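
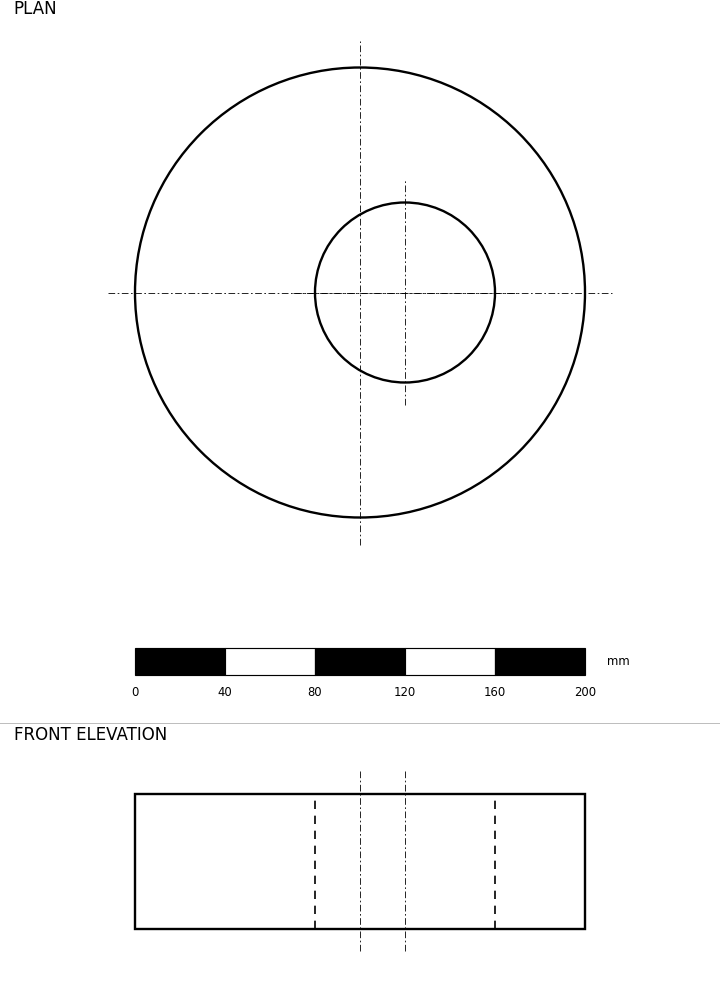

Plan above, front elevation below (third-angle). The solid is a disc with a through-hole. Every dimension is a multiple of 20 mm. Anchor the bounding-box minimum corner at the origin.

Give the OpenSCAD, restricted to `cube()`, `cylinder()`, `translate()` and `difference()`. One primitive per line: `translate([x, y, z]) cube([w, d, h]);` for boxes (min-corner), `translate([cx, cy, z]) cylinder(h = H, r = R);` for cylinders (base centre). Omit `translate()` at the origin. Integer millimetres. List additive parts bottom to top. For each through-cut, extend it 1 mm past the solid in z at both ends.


difference() {
  translate([100, 100, 0]) cylinder(h = 60, r = 100);
  translate([120, 100, -1]) cylinder(h = 62, r = 40);
}


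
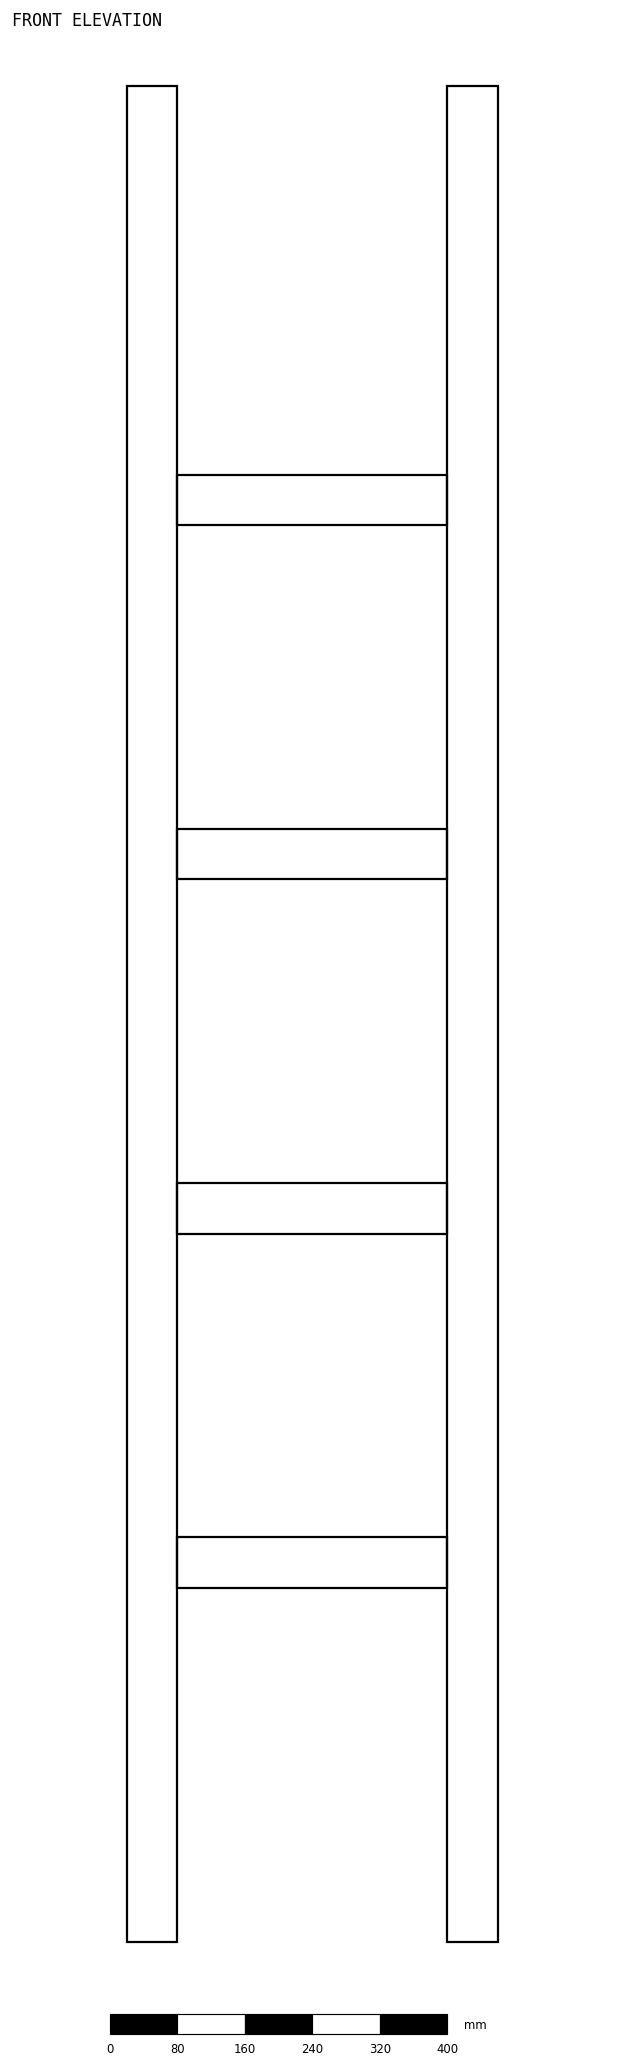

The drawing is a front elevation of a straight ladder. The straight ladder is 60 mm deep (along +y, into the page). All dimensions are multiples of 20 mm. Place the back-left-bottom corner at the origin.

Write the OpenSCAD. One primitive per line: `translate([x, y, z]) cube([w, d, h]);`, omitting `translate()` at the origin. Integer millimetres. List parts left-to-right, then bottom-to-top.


cube([60, 60, 2200]);
translate([60, 0, 420]) cube([320, 60, 60]);
translate([60, 0, 840]) cube([320, 60, 60]);
translate([60, 0, 1260]) cube([320, 60, 60]);
translate([60, 0, 1680]) cube([320, 60, 60]);
translate([380, 0, 0]) cube([60, 60, 2200]);


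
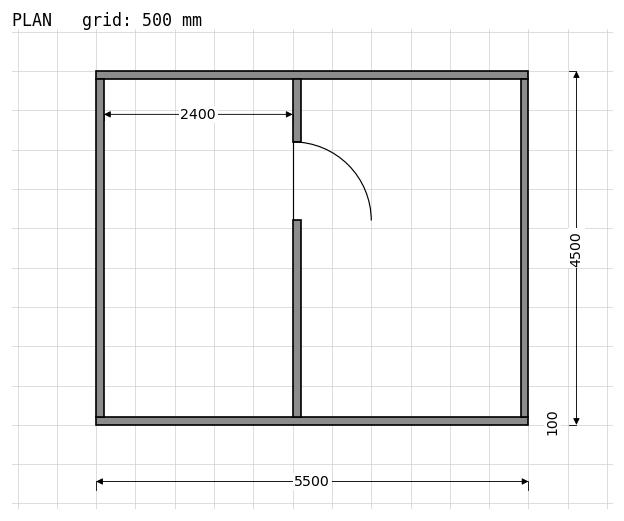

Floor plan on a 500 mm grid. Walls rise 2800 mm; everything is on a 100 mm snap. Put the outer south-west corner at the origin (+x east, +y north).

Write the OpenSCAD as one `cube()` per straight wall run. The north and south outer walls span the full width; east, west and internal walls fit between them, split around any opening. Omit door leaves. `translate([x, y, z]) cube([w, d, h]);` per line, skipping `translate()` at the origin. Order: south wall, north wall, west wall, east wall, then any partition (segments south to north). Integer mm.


cube([5500, 100, 2800]);
translate([0, 4400, 0]) cube([5500, 100, 2800]);
translate([0, 100, 0]) cube([100, 4300, 2800]);
translate([5400, 100, 0]) cube([100, 4300, 2800]);
translate([2500, 100, 0]) cube([100, 2500, 2800]);
translate([2500, 3600, 0]) cube([100, 800, 2800]);


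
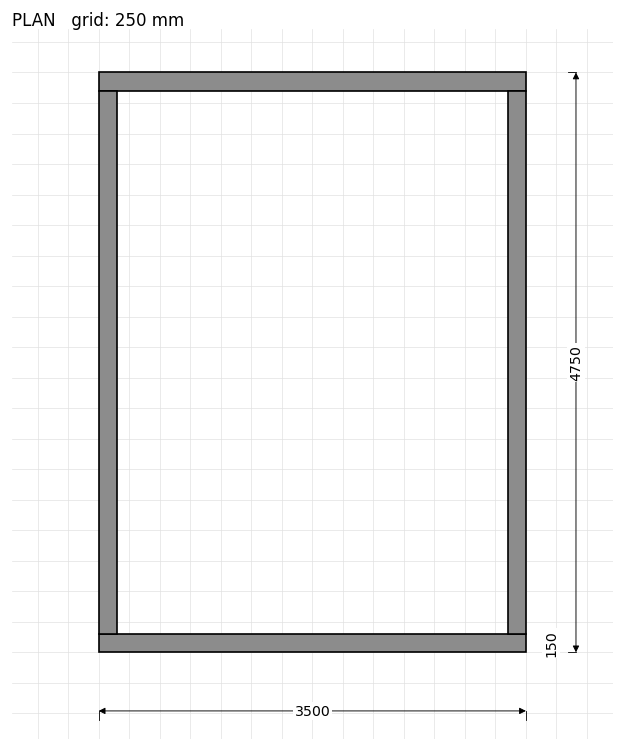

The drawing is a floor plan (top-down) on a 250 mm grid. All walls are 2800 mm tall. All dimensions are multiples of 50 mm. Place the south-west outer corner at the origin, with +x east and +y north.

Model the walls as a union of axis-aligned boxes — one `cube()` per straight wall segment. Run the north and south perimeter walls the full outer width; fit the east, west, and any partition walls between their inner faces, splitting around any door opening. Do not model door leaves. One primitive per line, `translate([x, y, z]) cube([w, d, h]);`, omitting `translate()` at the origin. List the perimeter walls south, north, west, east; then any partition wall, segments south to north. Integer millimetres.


cube([3500, 150, 2800]);
translate([0, 4600, 0]) cube([3500, 150, 2800]);
translate([0, 150, 0]) cube([150, 4450, 2800]);
translate([3350, 150, 0]) cube([150, 4450, 2800]);


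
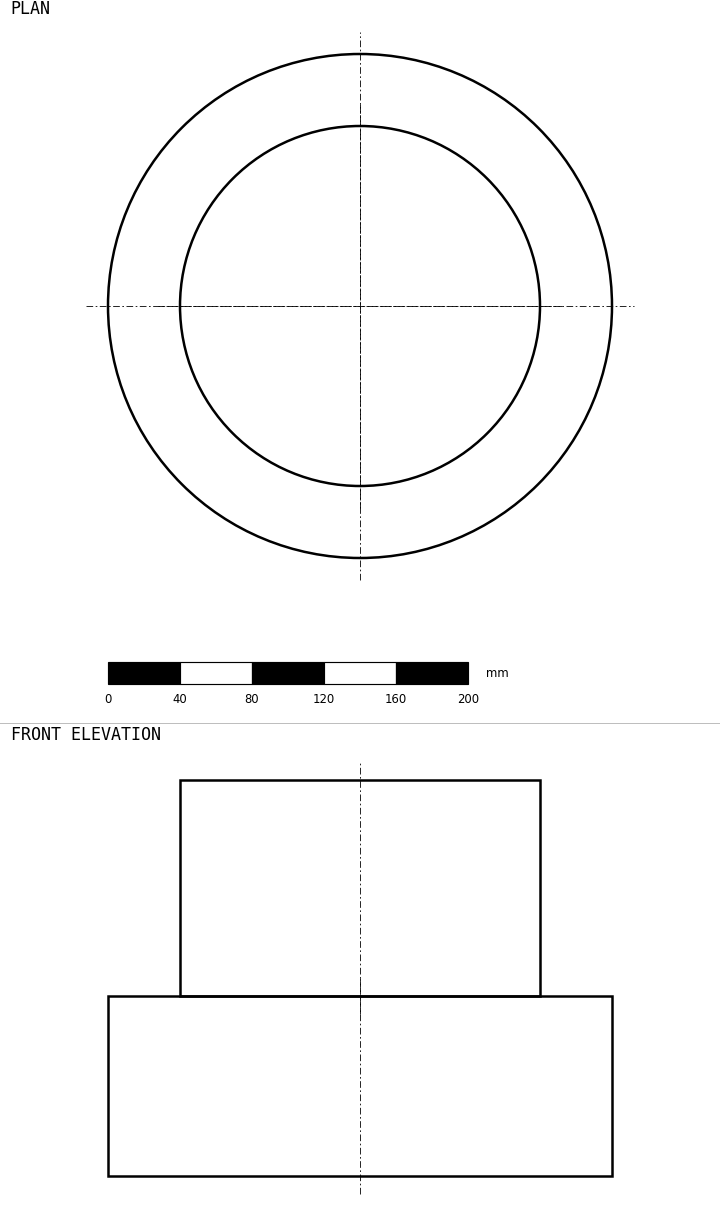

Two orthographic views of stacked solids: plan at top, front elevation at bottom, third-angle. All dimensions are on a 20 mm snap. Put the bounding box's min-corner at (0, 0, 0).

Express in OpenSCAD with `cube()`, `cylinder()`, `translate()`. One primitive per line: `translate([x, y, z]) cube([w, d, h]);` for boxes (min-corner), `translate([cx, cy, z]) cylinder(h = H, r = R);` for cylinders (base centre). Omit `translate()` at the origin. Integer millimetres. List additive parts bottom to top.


translate([140, 140, 0]) cylinder(h = 100, r = 140);
translate([140, 140, 100]) cylinder(h = 120, r = 100);


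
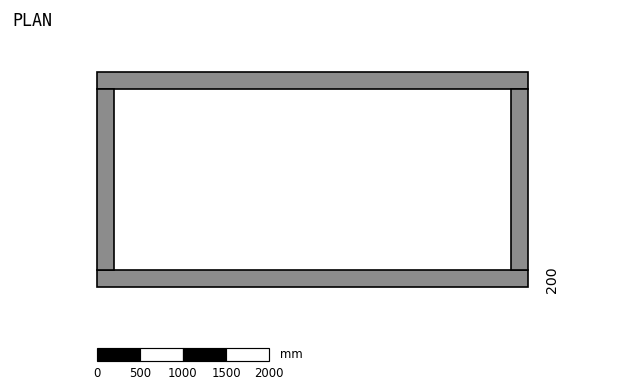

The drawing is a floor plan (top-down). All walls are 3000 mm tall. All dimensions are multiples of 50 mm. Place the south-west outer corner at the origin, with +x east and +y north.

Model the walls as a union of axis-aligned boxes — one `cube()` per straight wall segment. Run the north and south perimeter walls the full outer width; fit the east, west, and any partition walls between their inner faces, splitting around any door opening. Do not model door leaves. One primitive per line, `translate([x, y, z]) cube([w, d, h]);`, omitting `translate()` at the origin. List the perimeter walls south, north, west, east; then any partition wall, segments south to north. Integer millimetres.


cube([5000, 200, 3000]);
translate([0, 2300, 0]) cube([5000, 200, 3000]);
translate([0, 200, 0]) cube([200, 2100, 3000]);
translate([4800, 200, 0]) cube([200, 2100, 3000]);


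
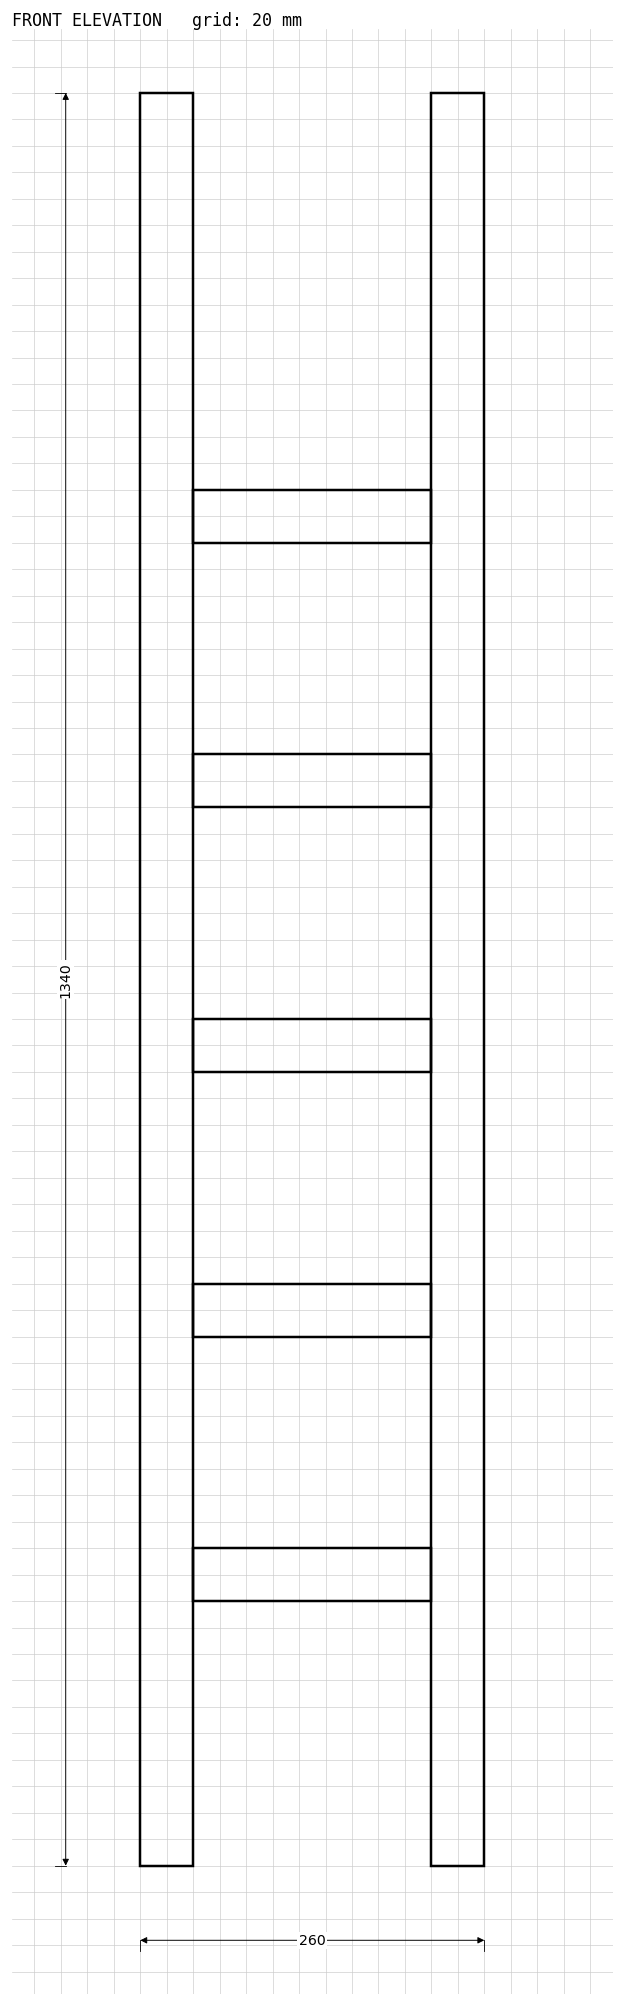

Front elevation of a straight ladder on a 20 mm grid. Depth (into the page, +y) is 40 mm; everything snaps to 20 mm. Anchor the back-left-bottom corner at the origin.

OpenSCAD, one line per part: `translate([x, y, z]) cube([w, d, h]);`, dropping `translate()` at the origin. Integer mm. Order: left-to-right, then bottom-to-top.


cube([40, 40, 1340]);
translate([40, 0, 200]) cube([180, 40, 40]);
translate([40, 0, 400]) cube([180, 40, 40]);
translate([40, 0, 600]) cube([180, 40, 40]);
translate([40, 0, 800]) cube([180, 40, 40]);
translate([40, 0, 1000]) cube([180, 40, 40]);
translate([220, 0, 0]) cube([40, 40, 1340]);


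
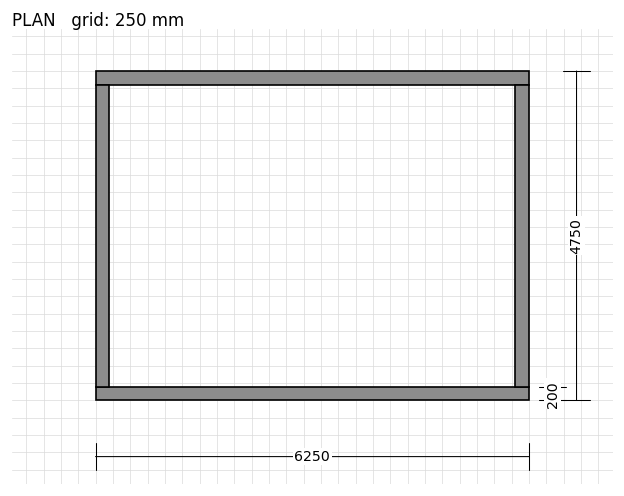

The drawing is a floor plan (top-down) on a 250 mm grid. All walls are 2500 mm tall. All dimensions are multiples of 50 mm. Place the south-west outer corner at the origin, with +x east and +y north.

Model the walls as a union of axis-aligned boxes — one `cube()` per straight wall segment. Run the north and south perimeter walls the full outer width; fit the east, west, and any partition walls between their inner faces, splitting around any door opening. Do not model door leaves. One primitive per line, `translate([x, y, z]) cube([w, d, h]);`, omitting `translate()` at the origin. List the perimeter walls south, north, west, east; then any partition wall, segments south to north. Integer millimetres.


cube([6250, 200, 2500]);
translate([0, 4550, 0]) cube([6250, 200, 2500]);
translate([0, 200, 0]) cube([200, 4350, 2500]);
translate([6050, 200, 0]) cube([200, 4350, 2500]);


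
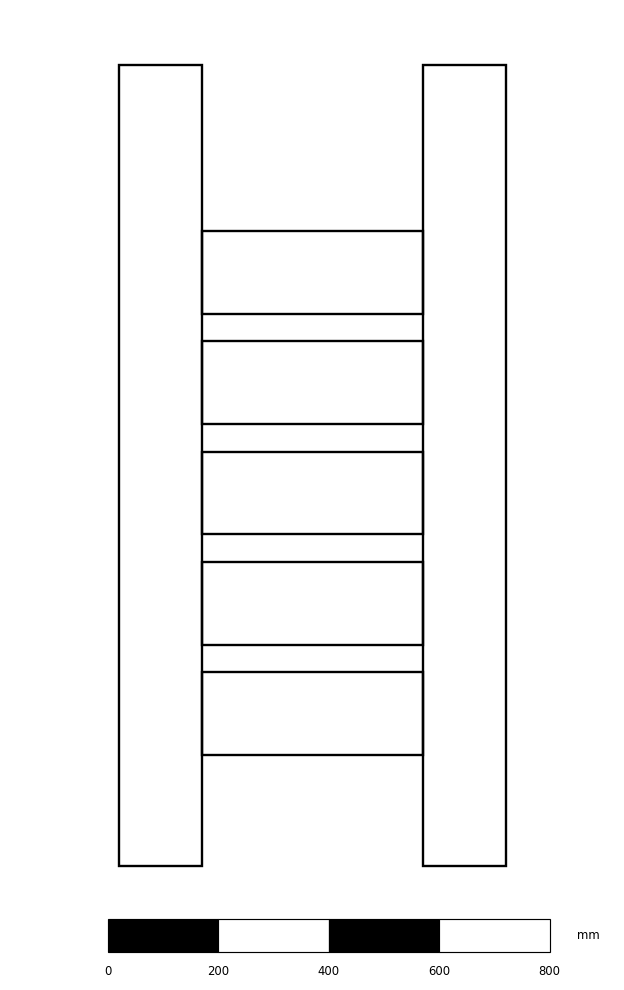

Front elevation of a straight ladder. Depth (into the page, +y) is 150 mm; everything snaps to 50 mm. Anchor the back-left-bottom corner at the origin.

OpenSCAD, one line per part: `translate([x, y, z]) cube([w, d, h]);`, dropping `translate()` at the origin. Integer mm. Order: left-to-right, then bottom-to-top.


cube([150, 150, 1450]);
translate([150, 0, 200]) cube([400, 150, 150]);
translate([150, 0, 400]) cube([400, 150, 150]);
translate([150, 0, 600]) cube([400, 150, 150]);
translate([150, 0, 800]) cube([400, 150, 150]);
translate([150, 0, 1000]) cube([400, 150, 150]);
translate([550, 0, 0]) cube([150, 150, 1450]);


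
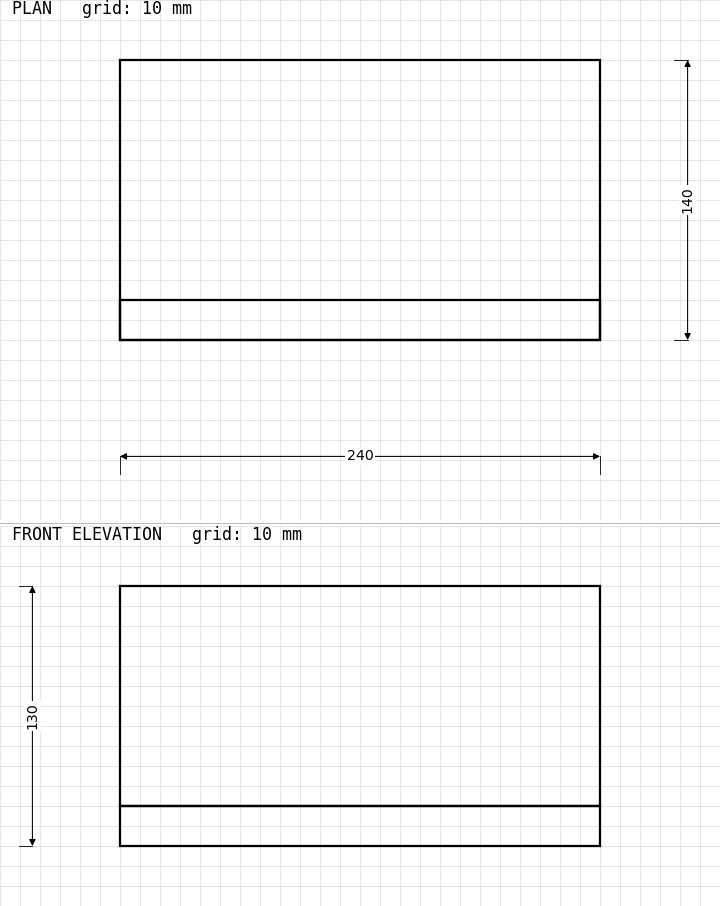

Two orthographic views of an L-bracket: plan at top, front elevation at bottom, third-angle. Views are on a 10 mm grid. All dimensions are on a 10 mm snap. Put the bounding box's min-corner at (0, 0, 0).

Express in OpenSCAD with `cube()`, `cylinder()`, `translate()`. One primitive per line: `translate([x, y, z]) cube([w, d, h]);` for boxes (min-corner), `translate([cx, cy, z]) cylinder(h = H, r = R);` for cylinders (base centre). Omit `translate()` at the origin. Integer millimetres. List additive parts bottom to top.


cube([240, 140, 20]);
translate([0, 0, 20]) cube([240, 20, 110]);


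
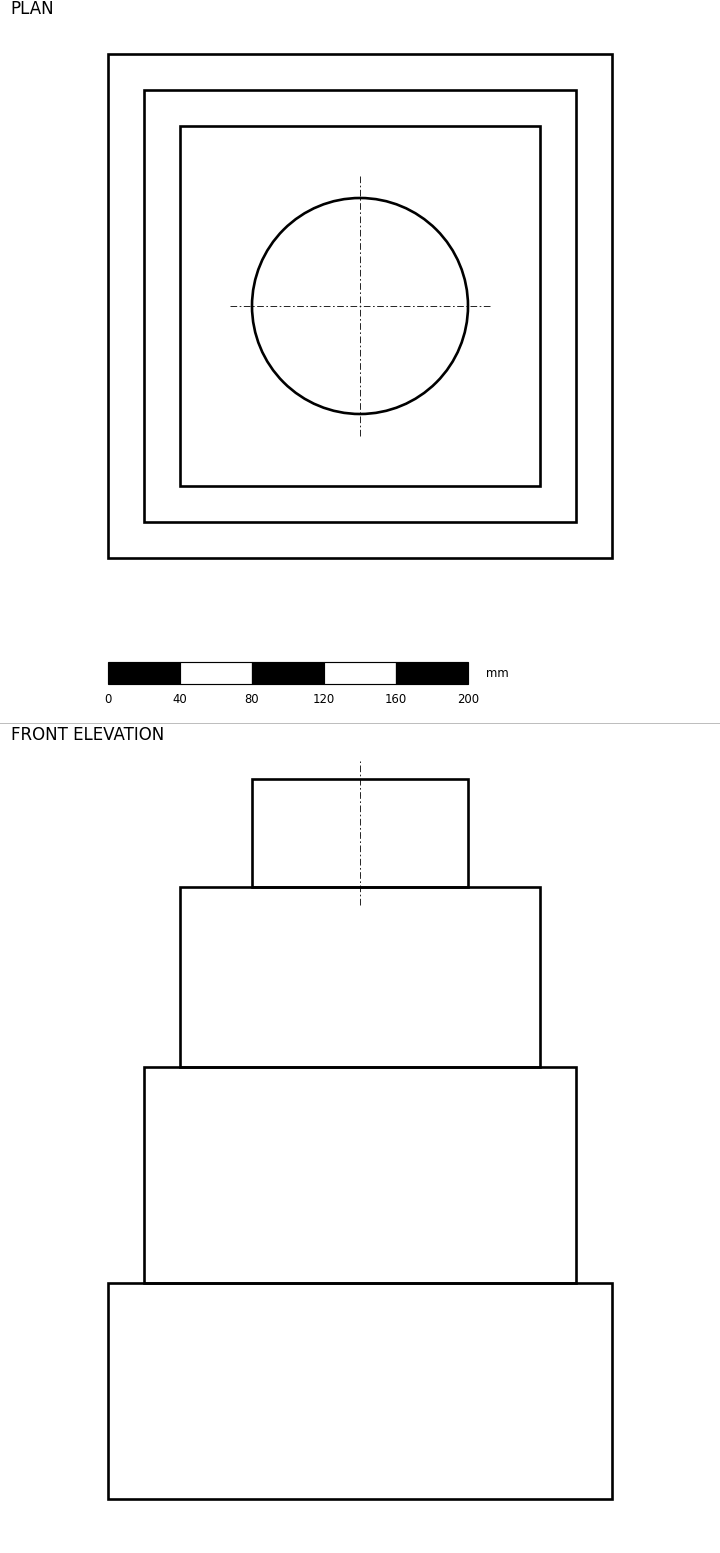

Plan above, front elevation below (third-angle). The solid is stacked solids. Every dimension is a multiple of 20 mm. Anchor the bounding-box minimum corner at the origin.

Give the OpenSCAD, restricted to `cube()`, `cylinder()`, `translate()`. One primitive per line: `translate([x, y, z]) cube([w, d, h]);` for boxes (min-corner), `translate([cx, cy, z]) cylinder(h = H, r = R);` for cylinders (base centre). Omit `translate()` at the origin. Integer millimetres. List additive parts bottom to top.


cube([280, 280, 120]);
translate([20, 20, 120]) cube([240, 240, 120]);
translate([40, 40, 240]) cube([200, 200, 100]);
translate([140, 140, 340]) cylinder(h = 60, r = 60);


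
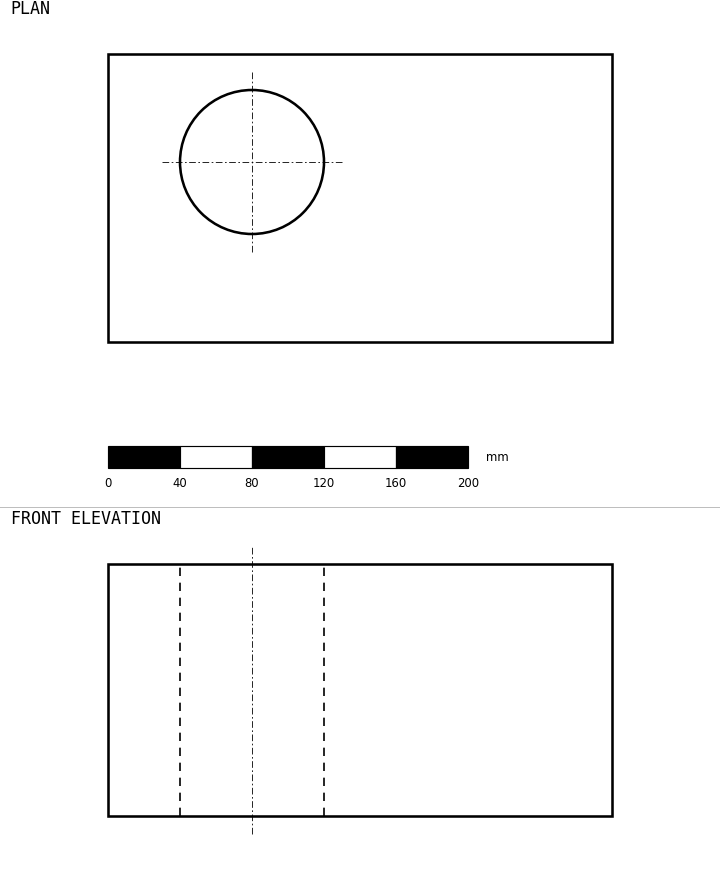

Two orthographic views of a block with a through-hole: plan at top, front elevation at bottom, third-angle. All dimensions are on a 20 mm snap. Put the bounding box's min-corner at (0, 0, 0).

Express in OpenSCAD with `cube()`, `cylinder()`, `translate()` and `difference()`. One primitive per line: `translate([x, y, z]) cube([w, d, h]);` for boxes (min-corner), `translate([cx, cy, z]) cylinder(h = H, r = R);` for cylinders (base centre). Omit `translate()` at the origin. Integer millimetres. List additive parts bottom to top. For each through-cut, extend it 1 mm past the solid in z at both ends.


difference() {
  cube([280, 160, 140]);
  translate([80, 100, -1]) cylinder(h = 142, r = 40);
}


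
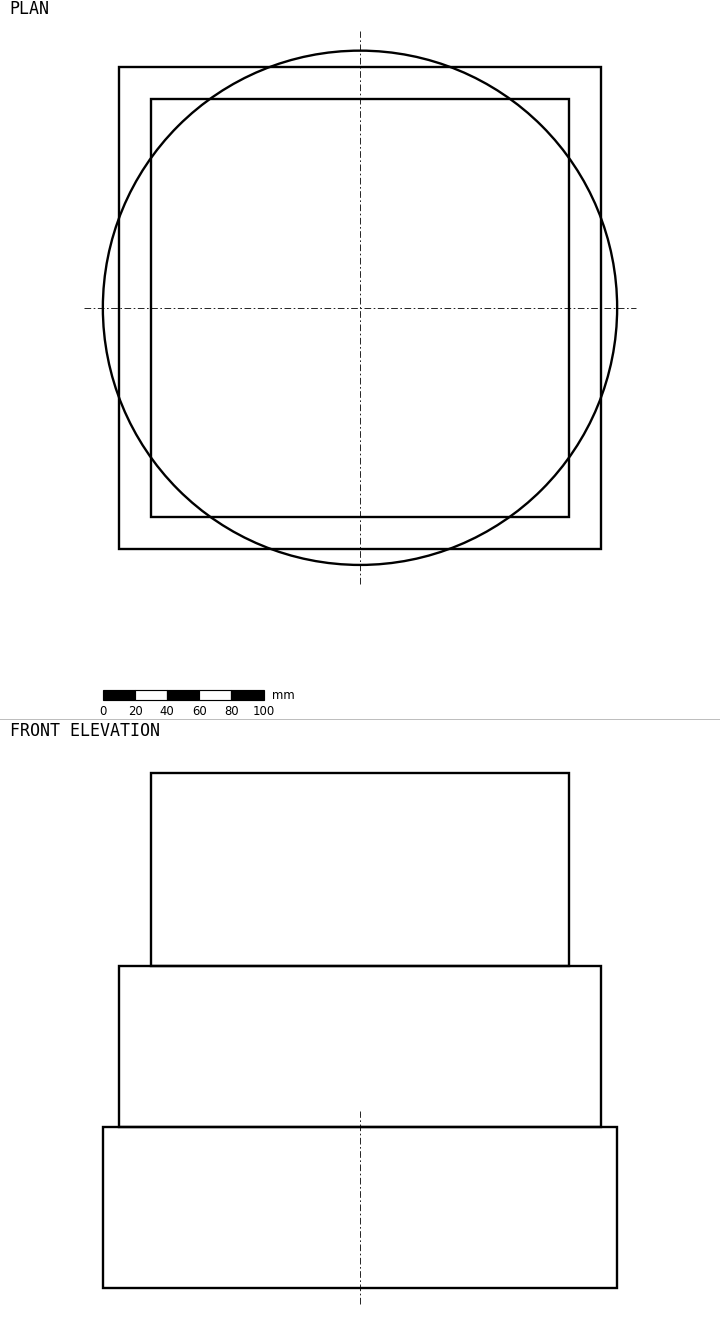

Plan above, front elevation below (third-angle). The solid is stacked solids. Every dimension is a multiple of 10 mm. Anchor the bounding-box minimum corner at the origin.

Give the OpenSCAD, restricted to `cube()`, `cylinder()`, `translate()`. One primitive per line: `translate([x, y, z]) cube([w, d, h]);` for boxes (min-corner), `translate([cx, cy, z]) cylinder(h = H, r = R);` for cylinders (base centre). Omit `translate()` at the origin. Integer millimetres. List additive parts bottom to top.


translate([160, 160, 0]) cylinder(h = 100, r = 160);
translate([10, 10, 100]) cube([300, 300, 100]);
translate([30, 30, 200]) cube([260, 260, 120]);


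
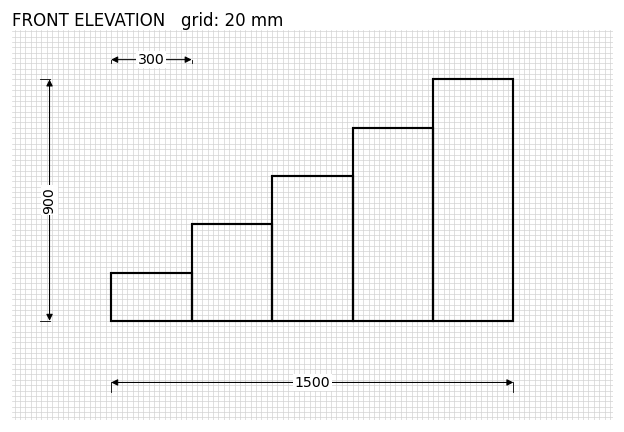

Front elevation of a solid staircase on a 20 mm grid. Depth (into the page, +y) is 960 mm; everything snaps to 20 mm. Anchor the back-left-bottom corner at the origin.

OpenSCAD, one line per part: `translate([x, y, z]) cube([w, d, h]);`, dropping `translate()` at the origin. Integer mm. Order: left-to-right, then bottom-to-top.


cube([300, 960, 180]);
translate([300, 0, 0]) cube([300, 960, 360]);
translate([600, 0, 0]) cube([300, 960, 540]);
translate([900, 0, 0]) cube([300, 960, 720]);
translate([1200, 0, 0]) cube([300, 960, 900]);


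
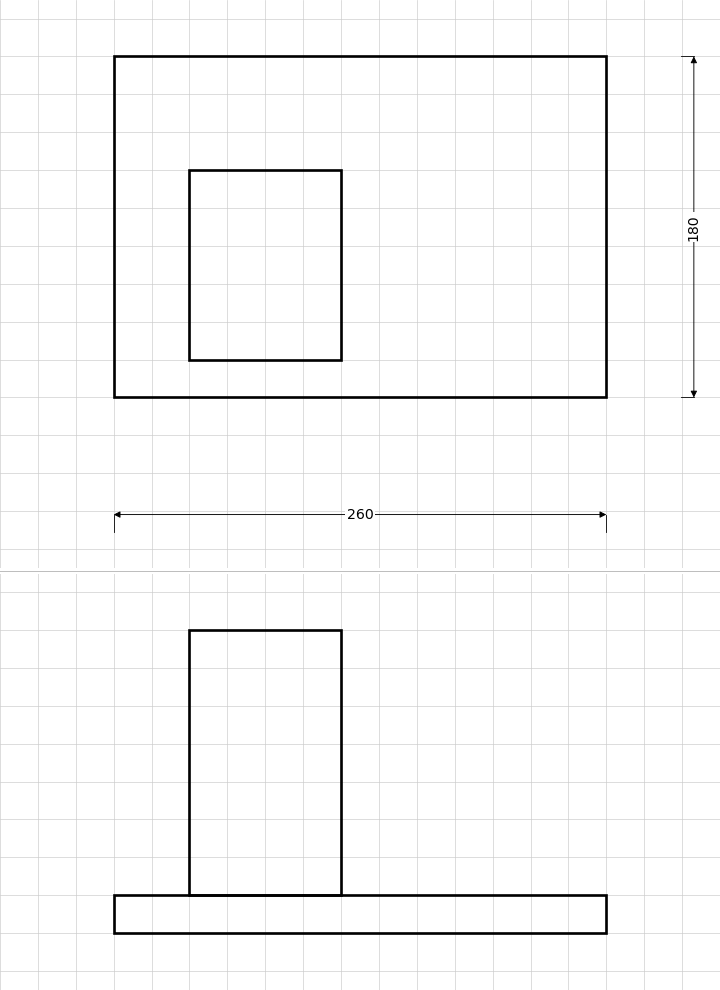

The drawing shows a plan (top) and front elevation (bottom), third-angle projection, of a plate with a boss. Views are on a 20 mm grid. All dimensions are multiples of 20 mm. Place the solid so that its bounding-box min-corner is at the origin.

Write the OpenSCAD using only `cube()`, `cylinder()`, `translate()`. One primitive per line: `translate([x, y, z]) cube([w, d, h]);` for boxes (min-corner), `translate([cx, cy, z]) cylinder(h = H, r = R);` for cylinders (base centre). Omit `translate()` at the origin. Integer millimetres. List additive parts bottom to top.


cube([260, 180, 20]);
translate([40, 20, 20]) cube([80, 100, 140]);


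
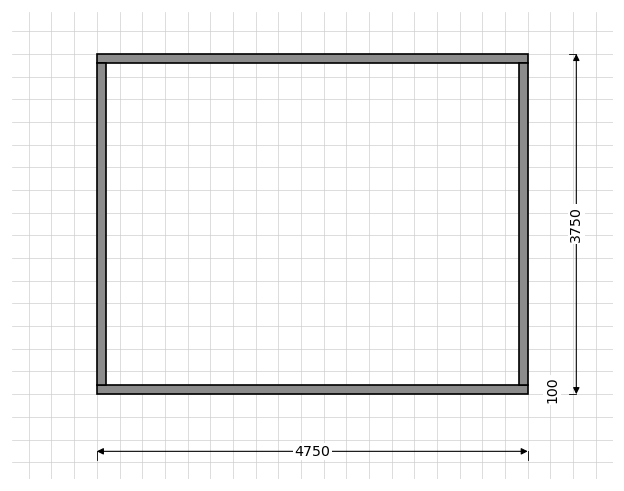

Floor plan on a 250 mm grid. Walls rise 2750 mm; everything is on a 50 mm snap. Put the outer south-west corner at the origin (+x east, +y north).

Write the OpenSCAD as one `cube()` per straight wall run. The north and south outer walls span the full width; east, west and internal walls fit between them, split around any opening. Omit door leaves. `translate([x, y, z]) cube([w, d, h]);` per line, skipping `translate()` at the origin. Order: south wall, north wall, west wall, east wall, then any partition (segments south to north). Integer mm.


cube([4750, 100, 2750]);
translate([0, 3650, 0]) cube([4750, 100, 2750]);
translate([0, 100, 0]) cube([100, 3550, 2750]);
translate([4650, 100, 0]) cube([100, 3550, 2750]);


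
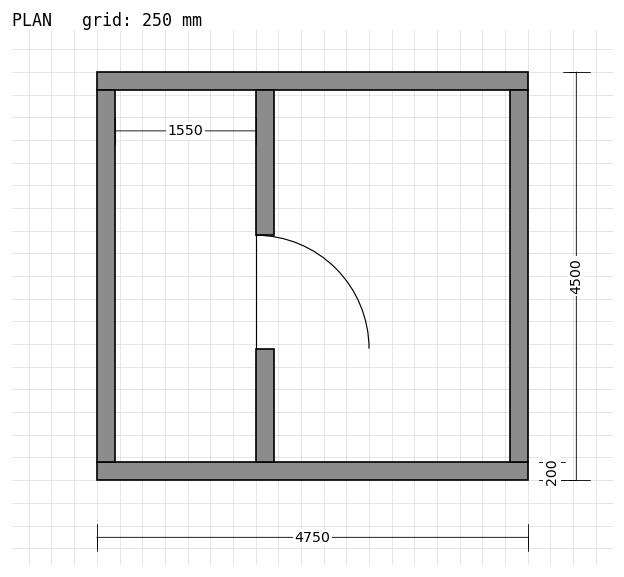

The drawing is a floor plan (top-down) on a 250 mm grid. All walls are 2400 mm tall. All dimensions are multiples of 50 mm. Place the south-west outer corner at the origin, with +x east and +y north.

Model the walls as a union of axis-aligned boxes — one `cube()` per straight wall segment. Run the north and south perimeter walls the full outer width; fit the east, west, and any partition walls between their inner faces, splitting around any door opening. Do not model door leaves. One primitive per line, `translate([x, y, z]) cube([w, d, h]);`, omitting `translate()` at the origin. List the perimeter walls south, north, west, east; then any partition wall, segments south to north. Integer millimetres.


cube([4750, 200, 2400]);
translate([0, 4300, 0]) cube([4750, 200, 2400]);
translate([0, 200, 0]) cube([200, 4100, 2400]);
translate([4550, 200, 0]) cube([200, 4100, 2400]);
translate([1750, 200, 0]) cube([200, 1250, 2400]);
translate([1750, 2700, 0]) cube([200, 1600, 2400]);


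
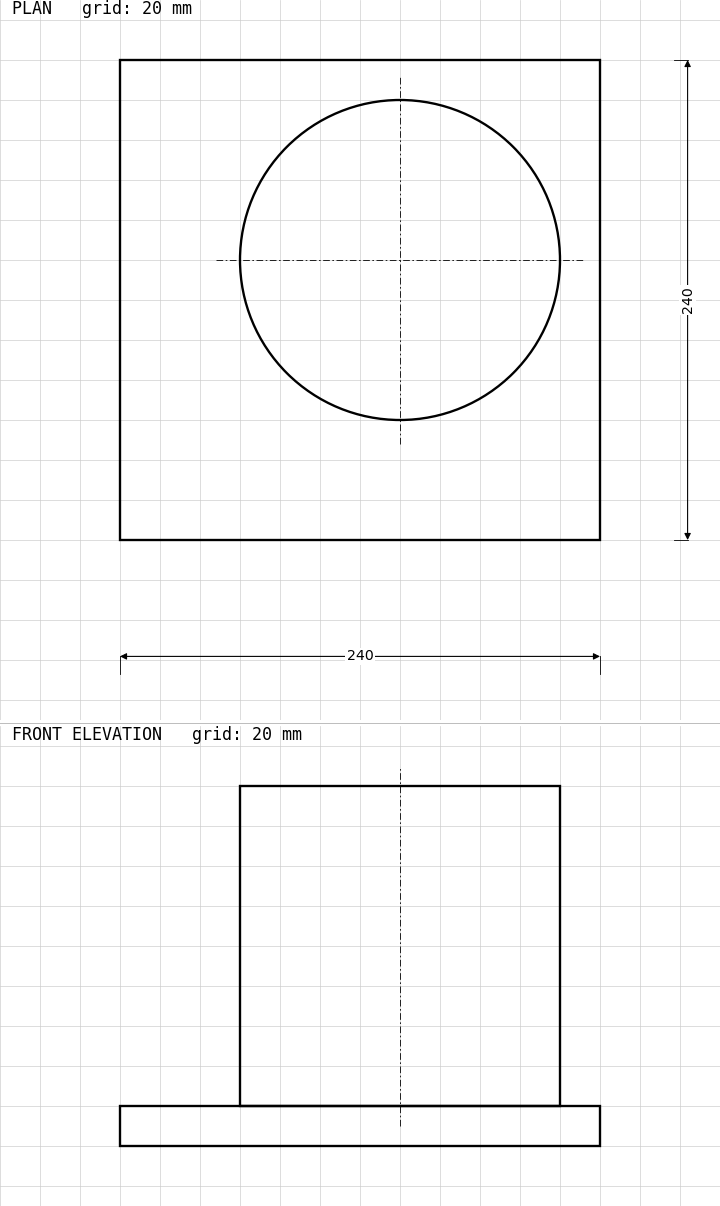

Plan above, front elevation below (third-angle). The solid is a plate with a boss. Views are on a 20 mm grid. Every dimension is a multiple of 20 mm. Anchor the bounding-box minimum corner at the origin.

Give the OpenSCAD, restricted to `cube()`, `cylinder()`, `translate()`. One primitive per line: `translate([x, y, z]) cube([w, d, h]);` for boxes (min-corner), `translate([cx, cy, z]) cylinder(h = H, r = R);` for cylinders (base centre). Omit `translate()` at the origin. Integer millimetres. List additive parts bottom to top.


cube([240, 240, 20]);
translate([140, 140, 20]) cylinder(h = 160, r = 80);


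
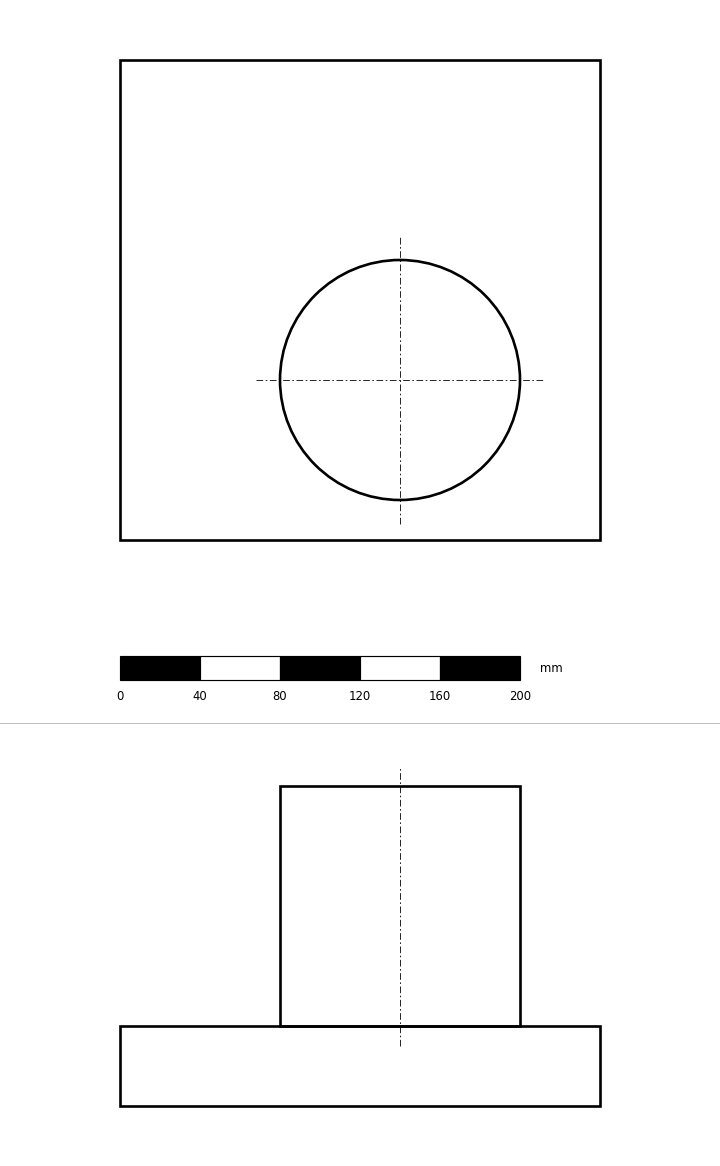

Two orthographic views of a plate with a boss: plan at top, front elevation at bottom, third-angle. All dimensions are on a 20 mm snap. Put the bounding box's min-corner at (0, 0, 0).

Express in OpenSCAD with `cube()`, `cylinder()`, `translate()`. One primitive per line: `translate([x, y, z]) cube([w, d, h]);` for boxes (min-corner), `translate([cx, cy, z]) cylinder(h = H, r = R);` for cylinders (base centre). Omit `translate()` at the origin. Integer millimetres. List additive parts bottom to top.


cube([240, 240, 40]);
translate([140, 80, 40]) cylinder(h = 120, r = 60);


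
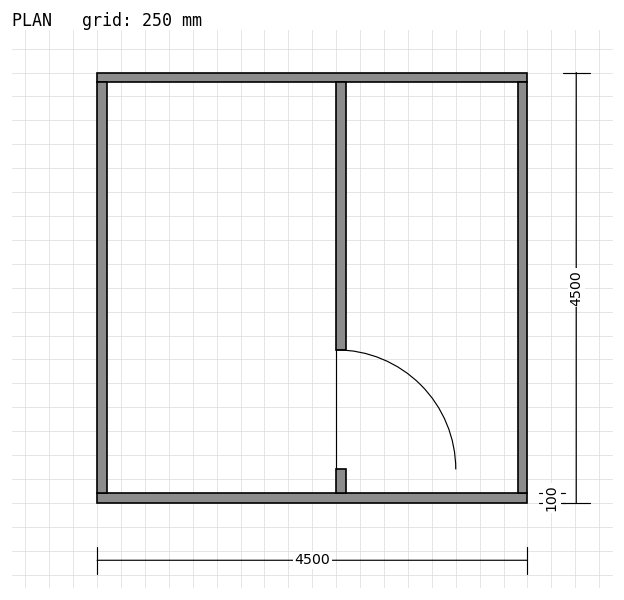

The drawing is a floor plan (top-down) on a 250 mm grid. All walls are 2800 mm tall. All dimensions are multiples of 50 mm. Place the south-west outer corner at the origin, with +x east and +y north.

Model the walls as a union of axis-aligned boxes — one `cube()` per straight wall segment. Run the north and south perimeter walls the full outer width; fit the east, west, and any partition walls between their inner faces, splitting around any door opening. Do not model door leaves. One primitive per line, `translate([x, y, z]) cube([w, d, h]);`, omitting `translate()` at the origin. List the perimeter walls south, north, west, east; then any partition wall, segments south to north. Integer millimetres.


cube([4500, 100, 2800]);
translate([0, 4400, 0]) cube([4500, 100, 2800]);
translate([0, 100, 0]) cube([100, 4300, 2800]);
translate([4400, 100, 0]) cube([100, 4300, 2800]);
translate([2500, 100, 0]) cube([100, 250, 2800]);
translate([2500, 1600, 0]) cube([100, 2800, 2800]);


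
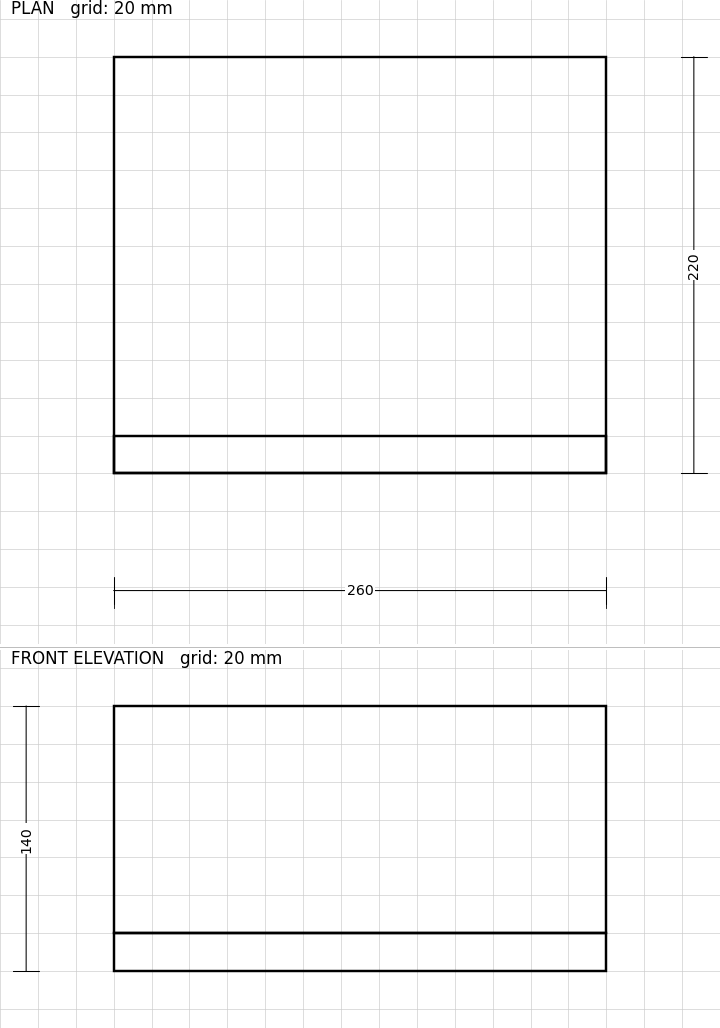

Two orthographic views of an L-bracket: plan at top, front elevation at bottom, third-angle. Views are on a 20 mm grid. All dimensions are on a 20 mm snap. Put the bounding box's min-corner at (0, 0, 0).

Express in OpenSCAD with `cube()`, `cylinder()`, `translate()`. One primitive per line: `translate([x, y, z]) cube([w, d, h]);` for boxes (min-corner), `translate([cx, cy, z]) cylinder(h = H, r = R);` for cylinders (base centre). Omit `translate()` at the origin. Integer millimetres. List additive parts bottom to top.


cube([260, 220, 20]);
translate([0, 0, 20]) cube([260, 20, 120]);


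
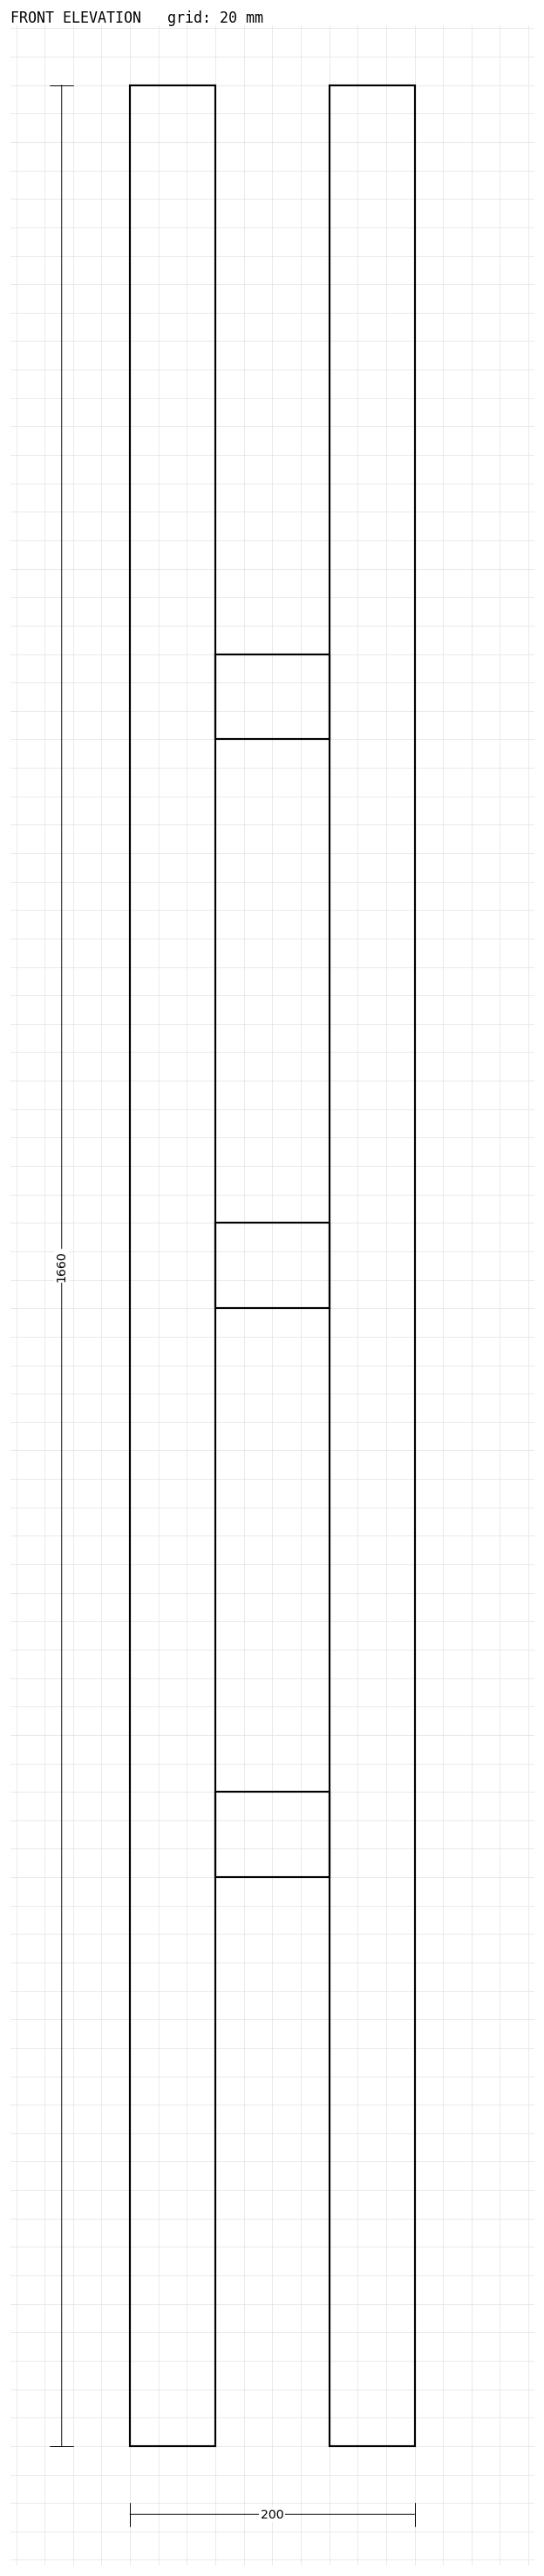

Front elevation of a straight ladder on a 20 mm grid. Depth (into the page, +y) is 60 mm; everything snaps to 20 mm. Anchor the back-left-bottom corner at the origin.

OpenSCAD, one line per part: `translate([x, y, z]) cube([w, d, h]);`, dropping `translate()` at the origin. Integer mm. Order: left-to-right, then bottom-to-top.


cube([60, 60, 1660]);
translate([60, 0, 400]) cube([80, 60, 60]);
translate([60, 0, 800]) cube([80, 60, 60]);
translate([60, 0, 1200]) cube([80, 60, 60]);
translate([140, 0, 0]) cube([60, 60, 1660]);


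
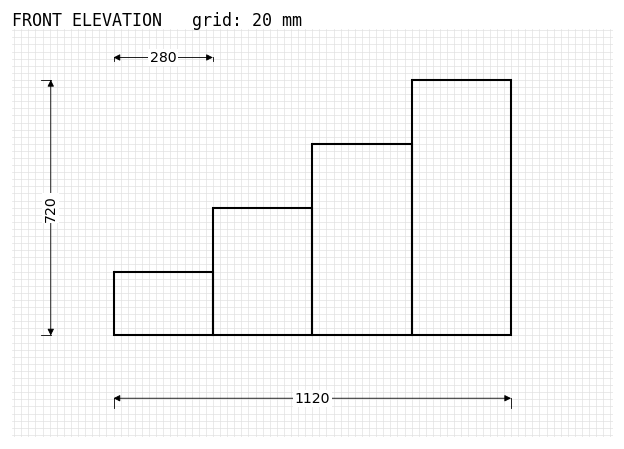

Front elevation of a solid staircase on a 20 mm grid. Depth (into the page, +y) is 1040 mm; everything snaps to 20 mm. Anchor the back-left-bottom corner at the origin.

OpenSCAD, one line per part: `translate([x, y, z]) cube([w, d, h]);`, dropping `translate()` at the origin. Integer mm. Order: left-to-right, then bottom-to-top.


cube([280, 1040, 180]);
translate([280, 0, 0]) cube([280, 1040, 360]);
translate([560, 0, 0]) cube([280, 1040, 540]);
translate([840, 0, 0]) cube([280, 1040, 720]);


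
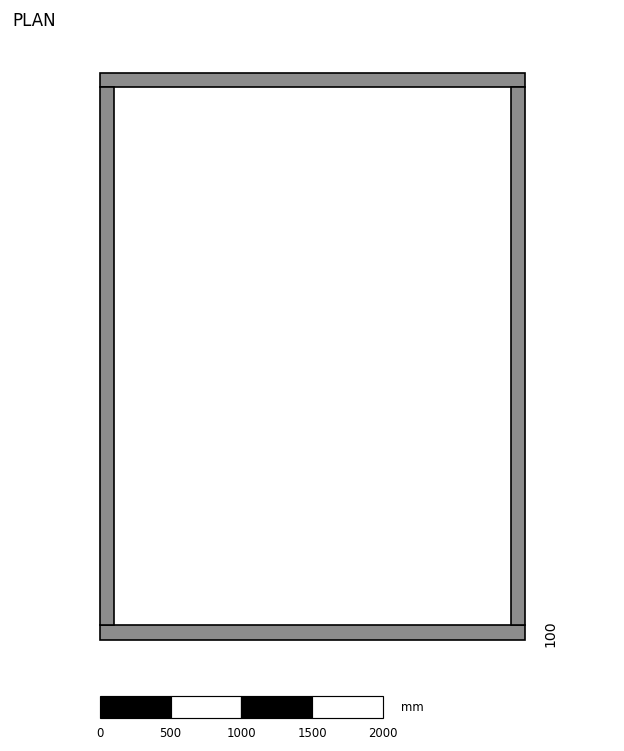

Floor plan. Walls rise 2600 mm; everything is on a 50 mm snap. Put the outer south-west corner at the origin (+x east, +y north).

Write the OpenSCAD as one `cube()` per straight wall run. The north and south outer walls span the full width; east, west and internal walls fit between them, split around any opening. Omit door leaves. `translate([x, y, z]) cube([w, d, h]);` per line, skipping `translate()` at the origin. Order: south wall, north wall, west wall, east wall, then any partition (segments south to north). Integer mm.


cube([3000, 100, 2600]);
translate([0, 3900, 0]) cube([3000, 100, 2600]);
translate([0, 100, 0]) cube([100, 3800, 2600]);
translate([2900, 100, 0]) cube([100, 3800, 2600]);


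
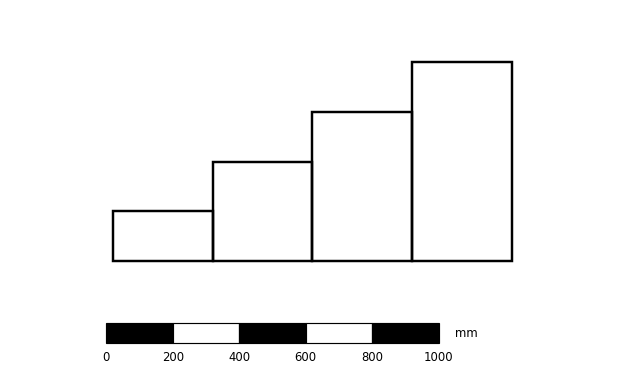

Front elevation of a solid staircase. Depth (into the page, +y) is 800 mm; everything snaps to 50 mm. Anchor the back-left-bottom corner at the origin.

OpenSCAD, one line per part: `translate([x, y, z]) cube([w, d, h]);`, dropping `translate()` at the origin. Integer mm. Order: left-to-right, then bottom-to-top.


cube([300, 800, 150]);
translate([300, 0, 0]) cube([300, 800, 300]);
translate([600, 0, 0]) cube([300, 800, 450]);
translate([900, 0, 0]) cube([300, 800, 600]);


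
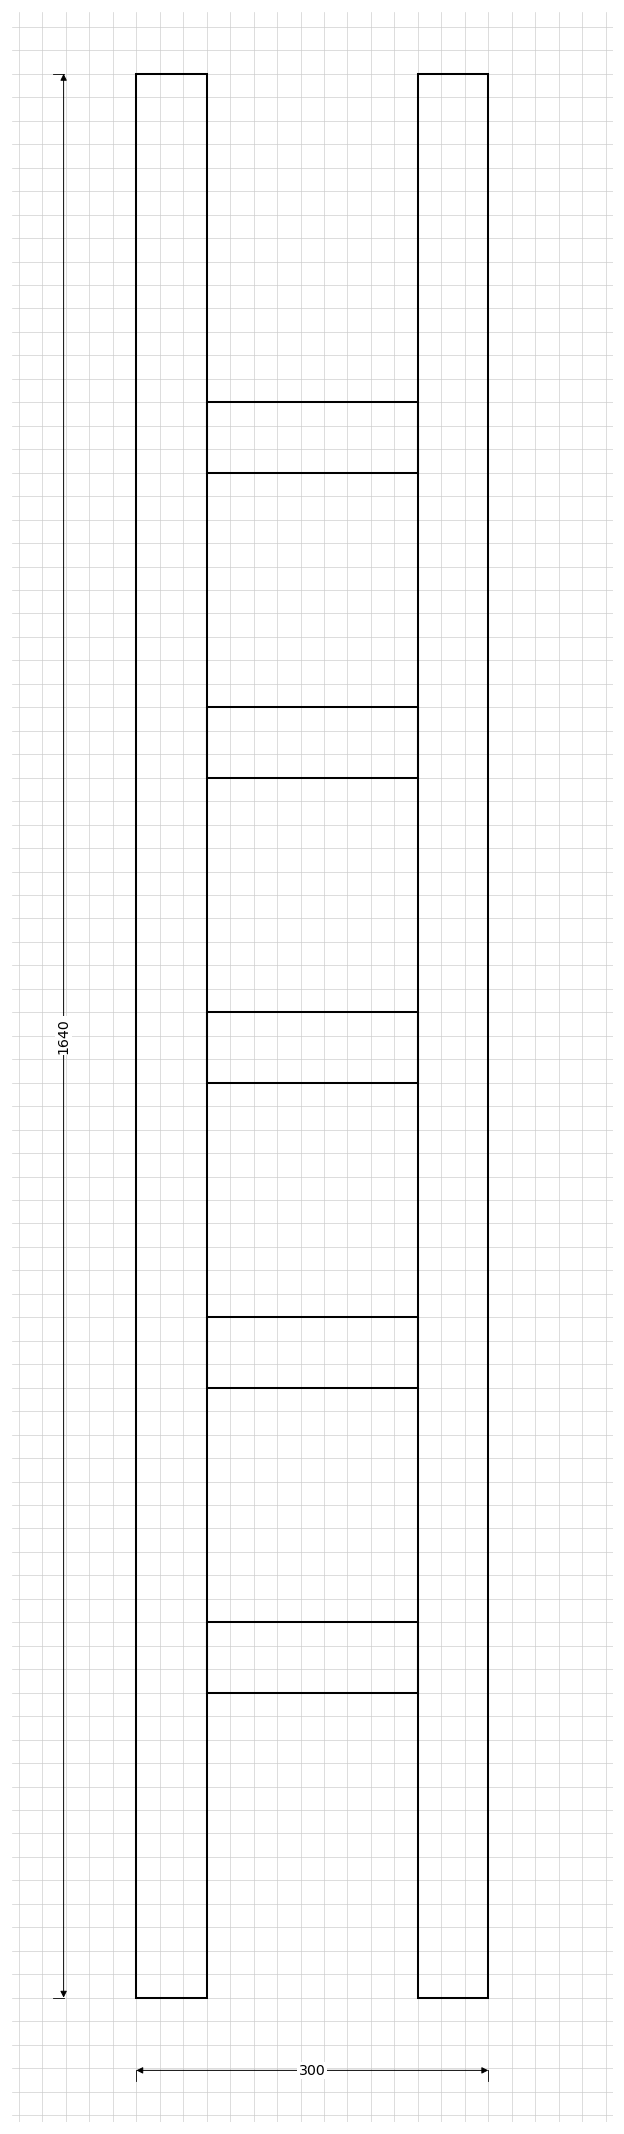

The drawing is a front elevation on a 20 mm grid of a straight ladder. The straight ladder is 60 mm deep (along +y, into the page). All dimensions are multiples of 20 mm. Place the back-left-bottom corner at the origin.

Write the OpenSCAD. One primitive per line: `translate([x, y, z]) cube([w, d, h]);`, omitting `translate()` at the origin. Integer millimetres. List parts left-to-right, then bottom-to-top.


cube([60, 60, 1640]);
translate([60, 0, 260]) cube([180, 60, 60]);
translate([60, 0, 520]) cube([180, 60, 60]);
translate([60, 0, 780]) cube([180, 60, 60]);
translate([60, 0, 1040]) cube([180, 60, 60]);
translate([60, 0, 1300]) cube([180, 60, 60]);
translate([240, 0, 0]) cube([60, 60, 1640]);


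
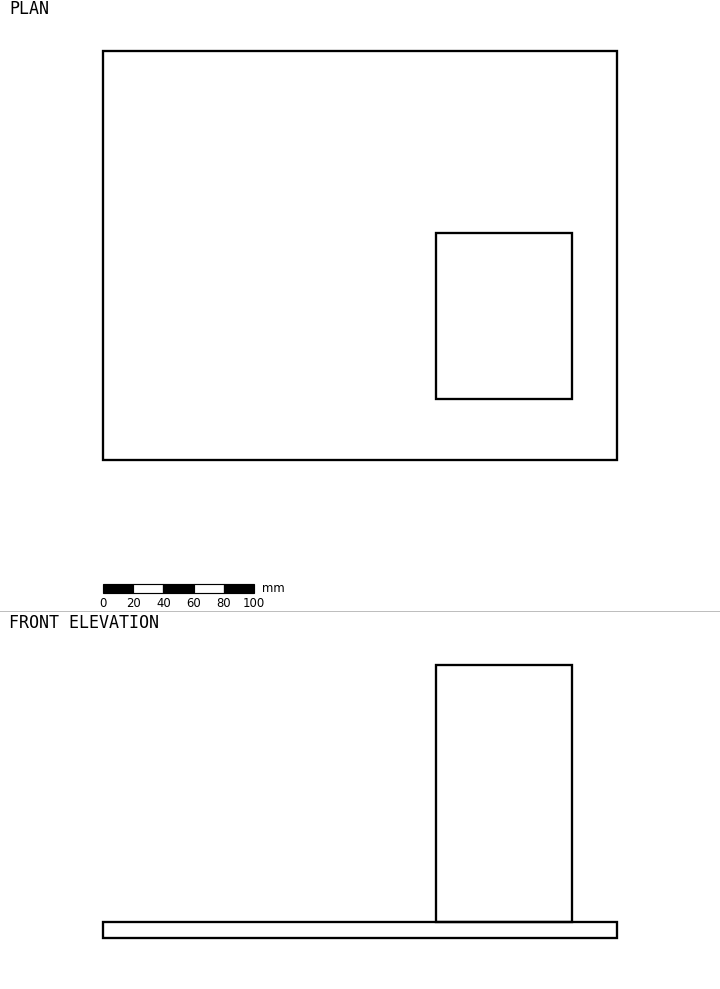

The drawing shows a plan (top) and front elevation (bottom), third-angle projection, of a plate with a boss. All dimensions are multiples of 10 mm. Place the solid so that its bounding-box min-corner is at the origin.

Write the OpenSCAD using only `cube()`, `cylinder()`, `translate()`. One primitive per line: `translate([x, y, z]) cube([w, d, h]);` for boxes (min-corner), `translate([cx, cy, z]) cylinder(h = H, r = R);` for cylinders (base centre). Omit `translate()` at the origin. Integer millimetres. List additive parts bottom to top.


cube([340, 270, 10]);
translate([220, 40, 10]) cube([90, 110, 170]);


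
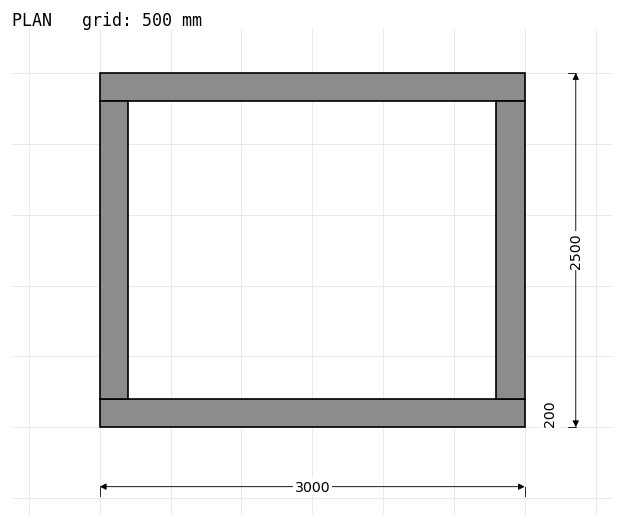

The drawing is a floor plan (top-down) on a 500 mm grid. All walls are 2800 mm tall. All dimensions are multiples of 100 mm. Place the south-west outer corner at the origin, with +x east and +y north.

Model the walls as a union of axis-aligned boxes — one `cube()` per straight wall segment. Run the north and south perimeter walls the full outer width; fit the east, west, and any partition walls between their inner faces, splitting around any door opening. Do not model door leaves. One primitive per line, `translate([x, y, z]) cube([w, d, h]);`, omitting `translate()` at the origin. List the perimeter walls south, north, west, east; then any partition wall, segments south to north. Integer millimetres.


cube([3000, 200, 2800]);
translate([0, 2300, 0]) cube([3000, 200, 2800]);
translate([0, 200, 0]) cube([200, 2100, 2800]);
translate([2800, 200, 0]) cube([200, 2100, 2800]);


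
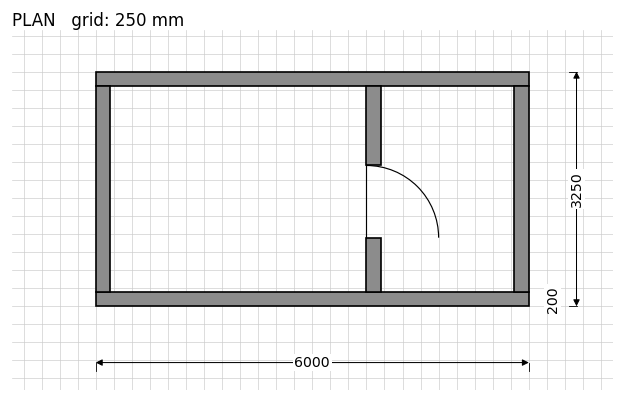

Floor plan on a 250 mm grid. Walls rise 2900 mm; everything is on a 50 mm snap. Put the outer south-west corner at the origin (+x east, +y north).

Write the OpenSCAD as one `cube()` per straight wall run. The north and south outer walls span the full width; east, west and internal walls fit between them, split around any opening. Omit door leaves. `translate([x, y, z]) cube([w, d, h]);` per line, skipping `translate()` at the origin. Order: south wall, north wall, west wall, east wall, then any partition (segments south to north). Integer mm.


cube([6000, 200, 2900]);
translate([0, 3050, 0]) cube([6000, 200, 2900]);
translate([0, 200, 0]) cube([200, 2850, 2900]);
translate([5800, 200, 0]) cube([200, 2850, 2900]);
translate([3750, 200, 0]) cube([200, 750, 2900]);
translate([3750, 1950, 0]) cube([200, 1100, 2900]);


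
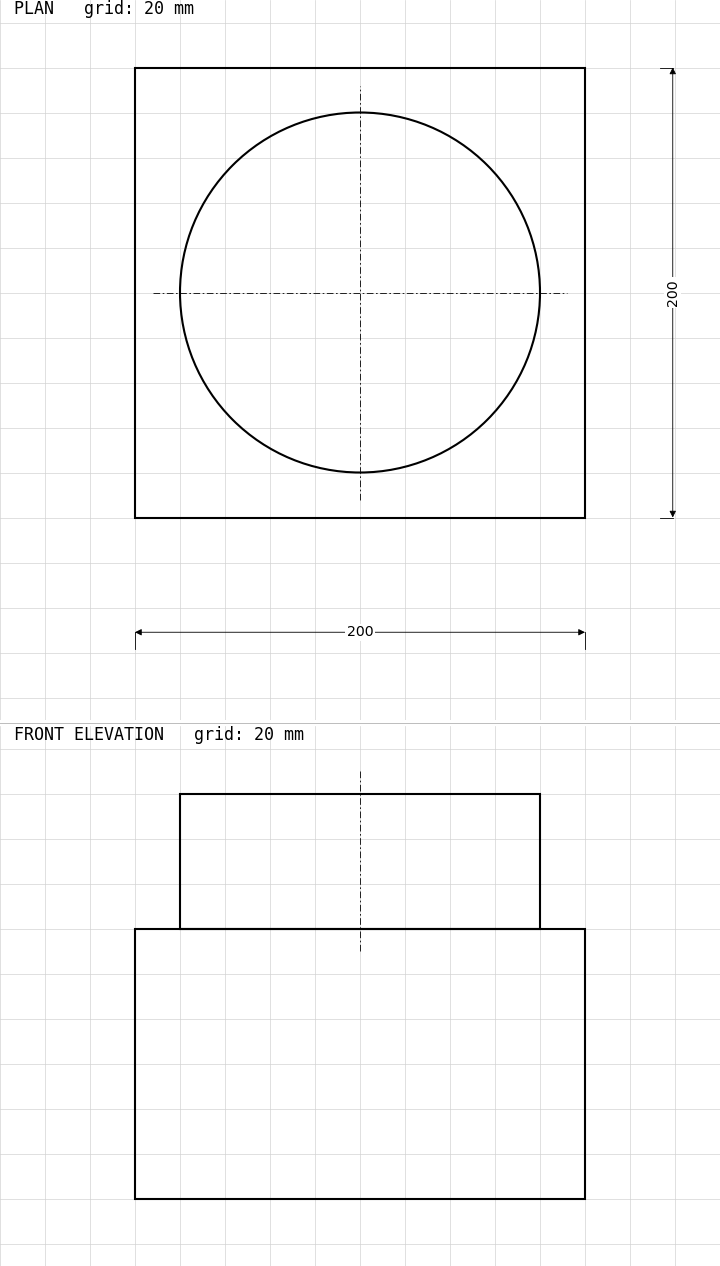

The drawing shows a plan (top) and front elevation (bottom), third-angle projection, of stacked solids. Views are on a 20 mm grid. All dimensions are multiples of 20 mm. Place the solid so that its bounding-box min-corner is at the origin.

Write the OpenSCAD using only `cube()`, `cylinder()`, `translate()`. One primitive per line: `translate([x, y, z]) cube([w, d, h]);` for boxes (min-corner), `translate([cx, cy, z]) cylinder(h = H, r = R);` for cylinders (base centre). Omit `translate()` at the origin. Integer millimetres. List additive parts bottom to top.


cube([200, 200, 120]);
translate([100, 100, 120]) cylinder(h = 60, r = 80);


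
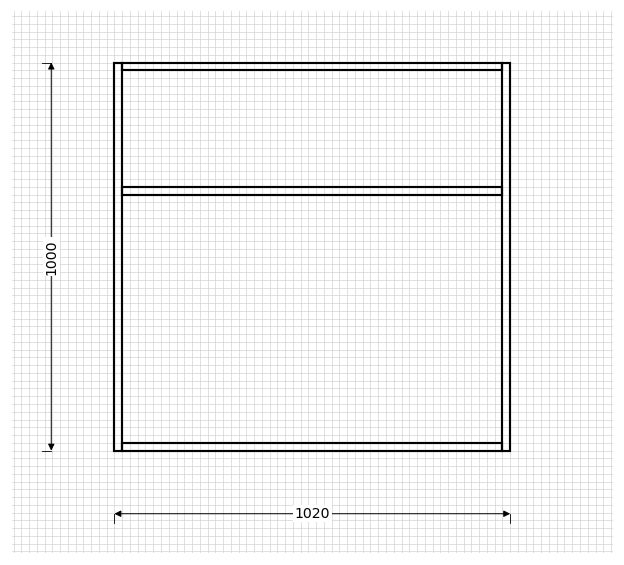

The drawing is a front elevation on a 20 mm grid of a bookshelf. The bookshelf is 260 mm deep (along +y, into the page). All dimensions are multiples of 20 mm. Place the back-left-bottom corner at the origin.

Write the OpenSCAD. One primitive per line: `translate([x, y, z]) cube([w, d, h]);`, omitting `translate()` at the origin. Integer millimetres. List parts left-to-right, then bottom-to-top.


cube([20, 260, 1000]);
translate([20, 0, 0]) cube([980, 260, 20]);
translate([20, 0, 660]) cube([980, 260, 20]);
translate([20, 0, 980]) cube([980, 260, 20]);
translate([1000, 0, 0]) cube([20, 260, 1000]);


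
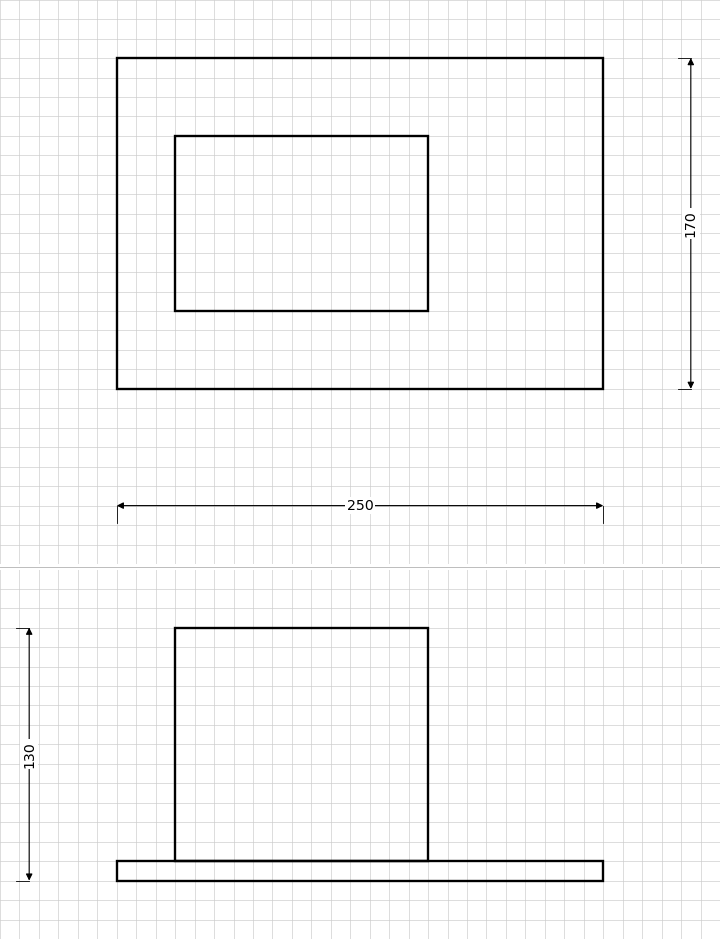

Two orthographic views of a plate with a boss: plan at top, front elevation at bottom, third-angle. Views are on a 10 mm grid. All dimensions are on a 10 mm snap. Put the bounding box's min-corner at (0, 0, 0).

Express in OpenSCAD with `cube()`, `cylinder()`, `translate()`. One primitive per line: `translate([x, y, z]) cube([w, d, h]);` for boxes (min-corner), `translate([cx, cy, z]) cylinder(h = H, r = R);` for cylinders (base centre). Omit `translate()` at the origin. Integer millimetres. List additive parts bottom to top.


cube([250, 170, 10]);
translate([30, 40, 10]) cube([130, 90, 120]);


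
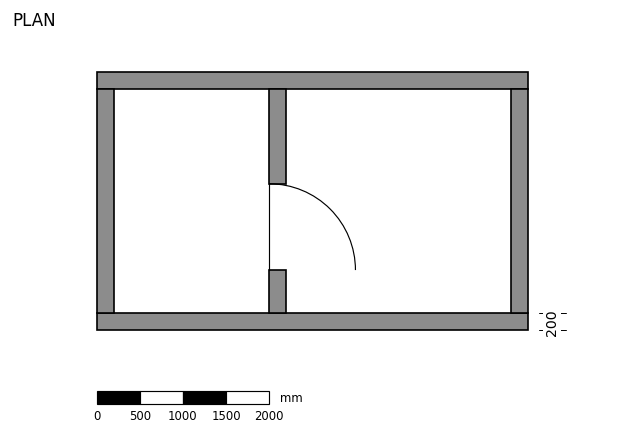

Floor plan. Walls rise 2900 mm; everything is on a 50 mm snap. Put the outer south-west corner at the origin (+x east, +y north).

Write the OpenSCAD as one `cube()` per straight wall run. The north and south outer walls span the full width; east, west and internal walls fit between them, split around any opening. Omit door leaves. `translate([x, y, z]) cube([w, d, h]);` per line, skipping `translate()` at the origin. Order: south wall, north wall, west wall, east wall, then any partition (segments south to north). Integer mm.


cube([5000, 200, 2900]);
translate([0, 2800, 0]) cube([5000, 200, 2900]);
translate([0, 200, 0]) cube([200, 2600, 2900]);
translate([4800, 200, 0]) cube([200, 2600, 2900]);
translate([2000, 200, 0]) cube([200, 500, 2900]);
translate([2000, 1700, 0]) cube([200, 1100, 2900]);


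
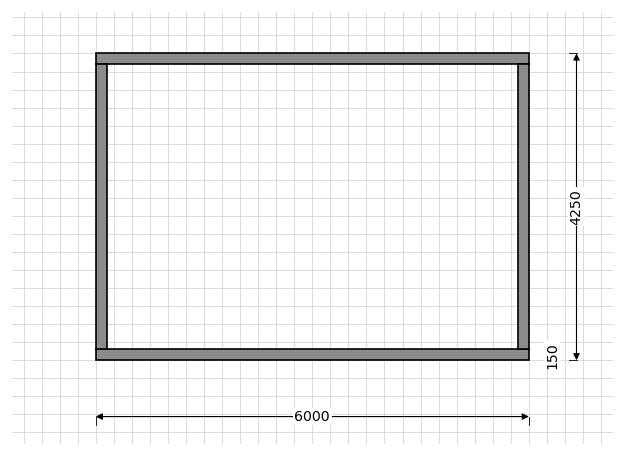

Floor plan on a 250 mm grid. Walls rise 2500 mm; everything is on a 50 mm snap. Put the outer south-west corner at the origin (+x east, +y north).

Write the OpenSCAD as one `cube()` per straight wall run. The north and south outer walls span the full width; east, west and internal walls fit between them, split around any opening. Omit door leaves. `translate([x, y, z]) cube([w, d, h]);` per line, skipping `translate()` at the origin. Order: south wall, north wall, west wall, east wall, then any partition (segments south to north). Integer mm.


cube([6000, 150, 2500]);
translate([0, 4100, 0]) cube([6000, 150, 2500]);
translate([0, 150, 0]) cube([150, 3950, 2500]);
translate([5850, 150, 0]) cube([150, 3950, 2500]);


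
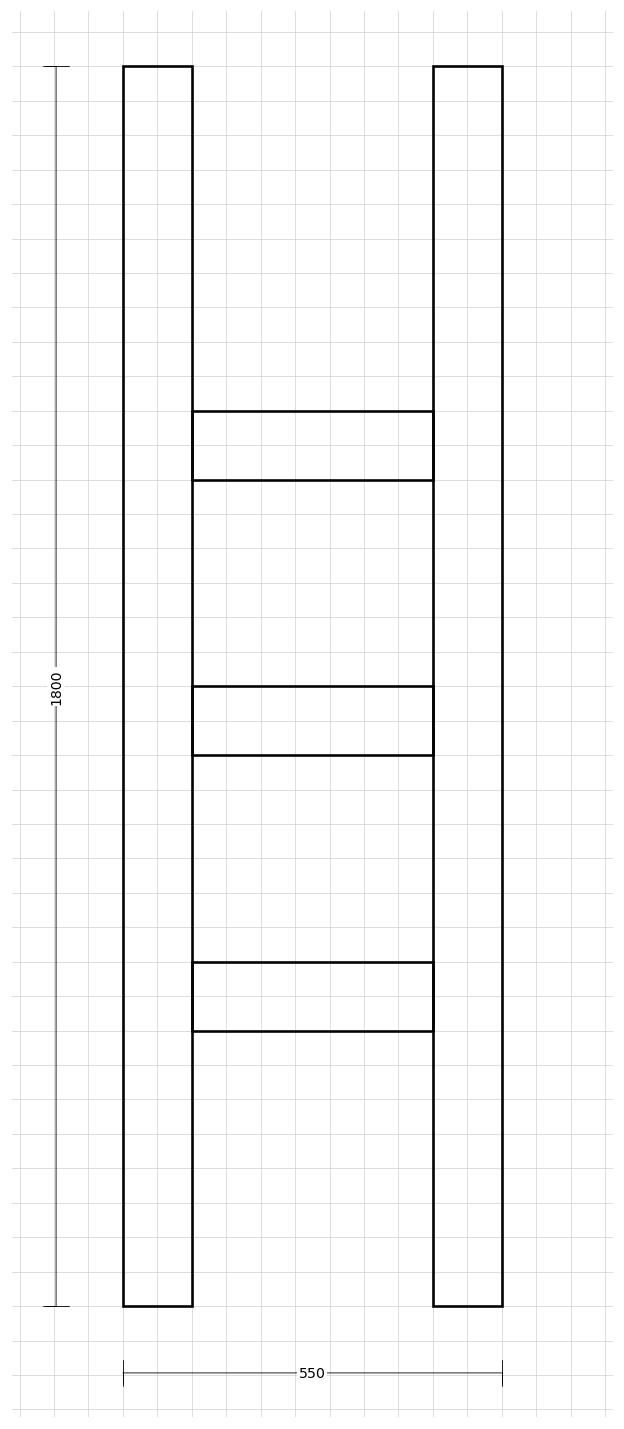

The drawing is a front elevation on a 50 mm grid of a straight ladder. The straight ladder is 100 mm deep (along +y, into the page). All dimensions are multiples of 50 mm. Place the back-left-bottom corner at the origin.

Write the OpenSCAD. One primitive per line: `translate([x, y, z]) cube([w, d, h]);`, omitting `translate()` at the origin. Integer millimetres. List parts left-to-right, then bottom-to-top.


cube([100, 100, 1800]);
translate([100, 0, 400]) cube([350, 100, 100]);
translate([100, 0, 800]) cube([350, 100, 100]);
translate([100, 0, 1200]) cube([350, 100, 100]);
translate([450, 0, 0]) cube([100, 100, 1800]);
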